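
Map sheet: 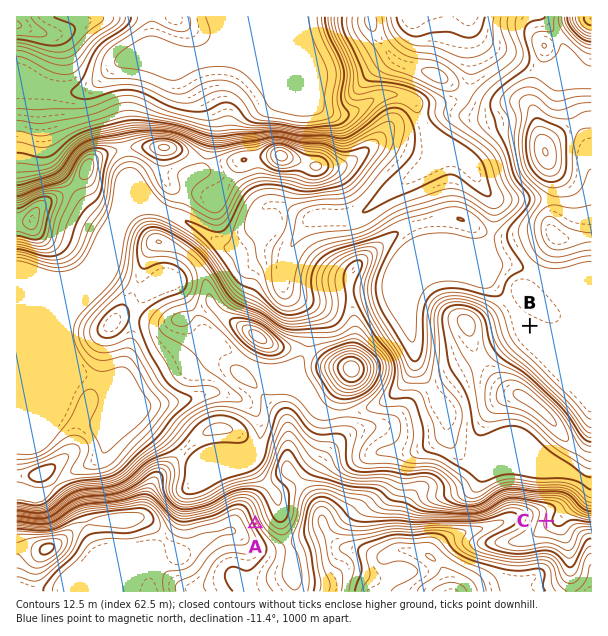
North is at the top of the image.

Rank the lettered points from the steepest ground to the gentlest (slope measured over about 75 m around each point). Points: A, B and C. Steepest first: A C B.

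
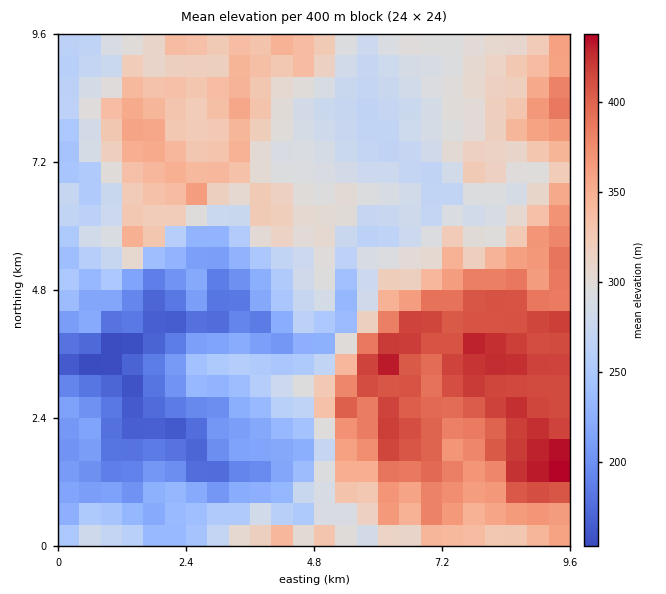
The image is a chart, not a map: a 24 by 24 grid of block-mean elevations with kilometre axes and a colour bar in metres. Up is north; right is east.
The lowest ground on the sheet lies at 145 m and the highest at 450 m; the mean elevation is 300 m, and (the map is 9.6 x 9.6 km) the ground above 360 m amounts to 19.8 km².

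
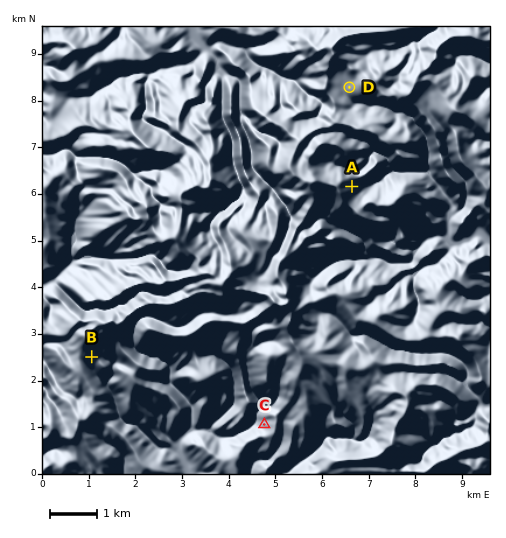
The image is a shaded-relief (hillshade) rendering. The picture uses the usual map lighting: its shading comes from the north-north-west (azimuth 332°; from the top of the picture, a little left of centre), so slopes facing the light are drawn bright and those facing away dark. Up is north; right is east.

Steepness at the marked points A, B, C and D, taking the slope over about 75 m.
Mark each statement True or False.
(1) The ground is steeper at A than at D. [True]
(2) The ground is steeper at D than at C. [False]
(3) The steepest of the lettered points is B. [False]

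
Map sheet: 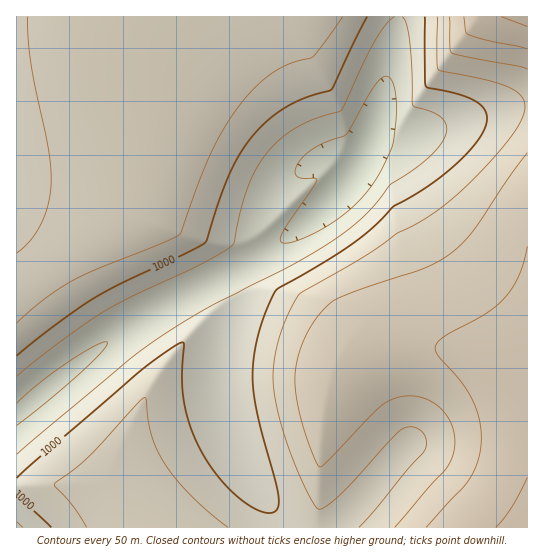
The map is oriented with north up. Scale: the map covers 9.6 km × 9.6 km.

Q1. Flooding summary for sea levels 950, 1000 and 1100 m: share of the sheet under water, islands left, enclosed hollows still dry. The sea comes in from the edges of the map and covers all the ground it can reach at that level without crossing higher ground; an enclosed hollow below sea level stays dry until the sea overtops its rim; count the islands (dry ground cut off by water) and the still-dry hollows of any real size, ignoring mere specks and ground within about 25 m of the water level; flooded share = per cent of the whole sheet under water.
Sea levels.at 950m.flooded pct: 15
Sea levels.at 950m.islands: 0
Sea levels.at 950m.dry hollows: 0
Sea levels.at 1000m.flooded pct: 29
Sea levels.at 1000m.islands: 0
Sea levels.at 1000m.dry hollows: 0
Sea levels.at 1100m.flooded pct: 81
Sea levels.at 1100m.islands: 0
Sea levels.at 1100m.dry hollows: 0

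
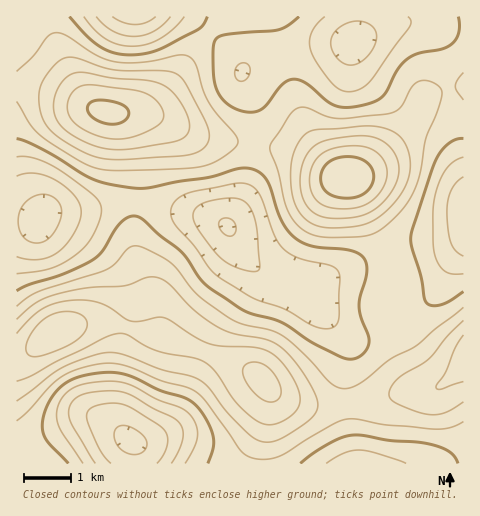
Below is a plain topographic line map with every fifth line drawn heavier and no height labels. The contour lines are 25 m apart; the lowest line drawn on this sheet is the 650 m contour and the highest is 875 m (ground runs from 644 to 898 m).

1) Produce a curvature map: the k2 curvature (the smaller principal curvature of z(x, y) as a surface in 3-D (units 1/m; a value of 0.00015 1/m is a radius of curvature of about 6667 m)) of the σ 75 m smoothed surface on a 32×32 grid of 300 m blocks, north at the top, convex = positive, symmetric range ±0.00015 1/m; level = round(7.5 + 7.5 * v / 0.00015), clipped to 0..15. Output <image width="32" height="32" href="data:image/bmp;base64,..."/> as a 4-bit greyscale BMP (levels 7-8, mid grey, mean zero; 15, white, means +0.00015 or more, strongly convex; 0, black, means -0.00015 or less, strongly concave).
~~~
<image width="32" height="32" href="data:image/bmp;base64,Qk12AgAAAAAAAHYAAAAoAAAAIAAAACAAAAABAAQAAAAAAAACAAATCwAAEwsAABAAAAAAAAAAAAAAABEREQAiIiIAMzMzAERERABVVVUAZmZmAHd3dwCIiIgAmZmZAKqqqgC7u7sAzMzMAN3d3QDu7u4A////AFVnZCEAE1ZUVmVVZDQhESQ0VmIAAAAiEkd2ZmQ2ZUMiIiMgAAAAABRoiHZkR5dmQzEAAAADIANomrp1RFiGepZjAAAAJFMEiZrLdDNYdou4ZSACMTaGImmaumMjR4eKhmZCNDJHl0NYq7lCMzaYdlV3ZlMjaJhlVq3HM1M0VlRGiJqEJHiIdkWKhTMxIiNEV3rdlTRoiHZTRVUxADVCIjVr7JZVZ4dnZDRDEAOJdBACJql2ZViYZnZUIQE2qodAABNmVlRomFRmMQAkRXeJcwAiREQ0aIhkQxASMyJGmpQSIiIiNXeIhTECRDIAA2h1IREjNFiHeIUQA0MiEAAUVTEhJFVodURBABMyRmQQAVdTMRMzRUMgAAAkRYmHYgA2U0MQAAEiEAAQAkeam8pBIzJCABEAEREUUQAmq83+llQiMQNUMRI0eHMAAo3/7JiEEiEmdlRFaJl0IhBK/sqXUxIRSIiJdniIZEQyJJqZdCIiA2mqu4Z5h1RERTE3h0ElQRR6u7uXiZZDQ0djA1QQR1EkasyqmJqFIiNndRAQA3hBRFi6iJmYZCAlZmUxIjeZQ2VGd1Z3ZVUgJWVmQSRpqVRmVUQzVEZ1ISNVVkEUiZhVVmVDIjJGYxMzREMhAlZ2VVZmVCIRNDI1ZDMyEQASRERmZ2QiECNFVmZEQ0MhEBJF"/>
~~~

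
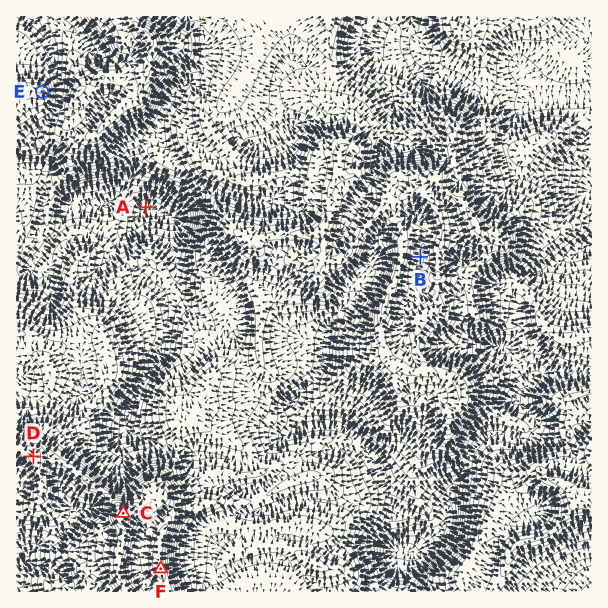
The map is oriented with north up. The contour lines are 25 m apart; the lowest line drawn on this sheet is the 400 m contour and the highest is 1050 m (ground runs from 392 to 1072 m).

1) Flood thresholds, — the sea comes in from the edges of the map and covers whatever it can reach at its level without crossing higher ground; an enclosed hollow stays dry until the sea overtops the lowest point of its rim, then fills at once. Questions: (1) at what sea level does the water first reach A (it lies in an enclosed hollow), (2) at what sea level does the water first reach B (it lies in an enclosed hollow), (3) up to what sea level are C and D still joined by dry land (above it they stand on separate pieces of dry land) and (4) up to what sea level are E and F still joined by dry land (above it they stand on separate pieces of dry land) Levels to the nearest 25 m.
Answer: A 525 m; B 900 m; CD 925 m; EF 725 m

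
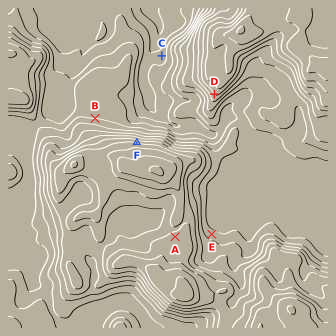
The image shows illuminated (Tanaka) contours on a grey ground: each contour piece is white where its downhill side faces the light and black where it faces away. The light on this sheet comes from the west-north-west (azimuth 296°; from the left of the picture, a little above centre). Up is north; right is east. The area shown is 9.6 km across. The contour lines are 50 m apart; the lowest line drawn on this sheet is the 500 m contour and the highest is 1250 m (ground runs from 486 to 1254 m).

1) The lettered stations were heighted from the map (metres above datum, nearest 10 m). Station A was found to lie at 1010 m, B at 750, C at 580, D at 950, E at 820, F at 1000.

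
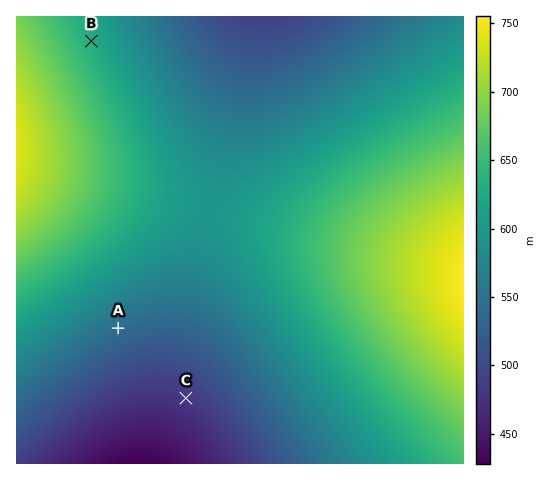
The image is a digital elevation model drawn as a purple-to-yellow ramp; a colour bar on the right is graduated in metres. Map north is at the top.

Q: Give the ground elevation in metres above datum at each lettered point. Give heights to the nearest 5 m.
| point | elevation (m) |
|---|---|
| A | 545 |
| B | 630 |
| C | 485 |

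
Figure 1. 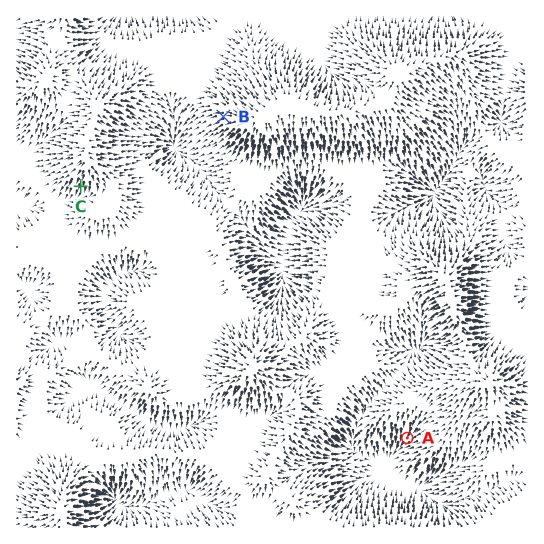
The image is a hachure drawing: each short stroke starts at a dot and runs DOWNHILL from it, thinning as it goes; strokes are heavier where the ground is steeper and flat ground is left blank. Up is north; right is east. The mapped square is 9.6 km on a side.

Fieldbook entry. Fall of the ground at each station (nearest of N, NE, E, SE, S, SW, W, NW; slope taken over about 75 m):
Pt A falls SW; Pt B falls W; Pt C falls S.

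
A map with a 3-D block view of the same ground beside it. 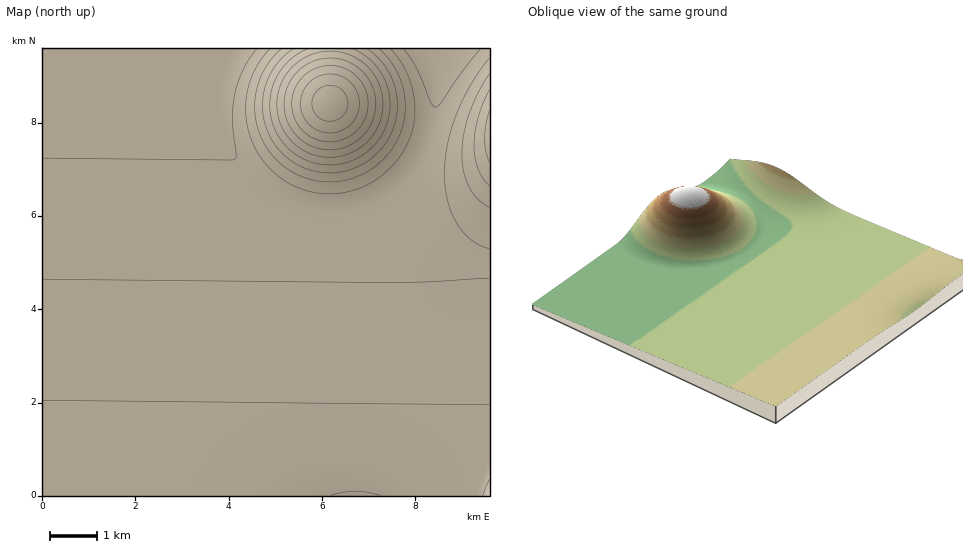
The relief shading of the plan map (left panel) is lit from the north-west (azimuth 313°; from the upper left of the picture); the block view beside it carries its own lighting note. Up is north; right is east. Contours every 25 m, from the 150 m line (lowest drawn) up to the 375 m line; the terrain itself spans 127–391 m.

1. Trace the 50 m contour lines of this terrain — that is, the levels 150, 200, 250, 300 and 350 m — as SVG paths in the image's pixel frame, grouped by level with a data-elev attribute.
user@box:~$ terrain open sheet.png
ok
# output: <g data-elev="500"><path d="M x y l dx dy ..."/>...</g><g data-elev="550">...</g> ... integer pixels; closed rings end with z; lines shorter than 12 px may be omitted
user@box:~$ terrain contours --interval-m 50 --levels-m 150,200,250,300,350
<g data-elev="150"><path d="M257 49l-14 22-8 24-3 22 4 37-1 5-192-1"/><path d="M481 49l-19 23-22 32-4 3-5-4-14-33-14-21"/></g><g data-elev="200"><path d="M331 495l11-3 13-1 25 4"/><path d="M489 405l-446-5"/><path d="M489 74l-11 19-9 21-5 20-2 20 2 17 5 15 9 13 11 8"/><path d="M282 49l-16 17-9 21-2 23 4 23 11 19 16 16 21 11 23 3 22-3 21-11 16-16 12-19 4-23-2-23-9-21-15-17"/></g><g data-elev="250"><path d="M489 110l-3 14-1 14 1 13 3 11"/><path d="M308 49l-17 10-14 16-6 20 0 21 7 20 13 15 19 11 20 3 21-4 17-10 14-16 7-19 0-21-6-20-14-16-17-10"/></g><g data-elev="300"><path d="M321 149l18 0 16-7 12-12 8-16 0-19-6-16-13-13-16-7-19 0-16 6-13 13-7 16 0 19 6 16 13 13z"/></g><g data-elev="350"><path d="M325 133l12-1 10-5 8-8 4-11 0-12-5-10-8-7-11-5-11 1-11 4-8 9-4 11 0 11 5 11 8 8z"/></g>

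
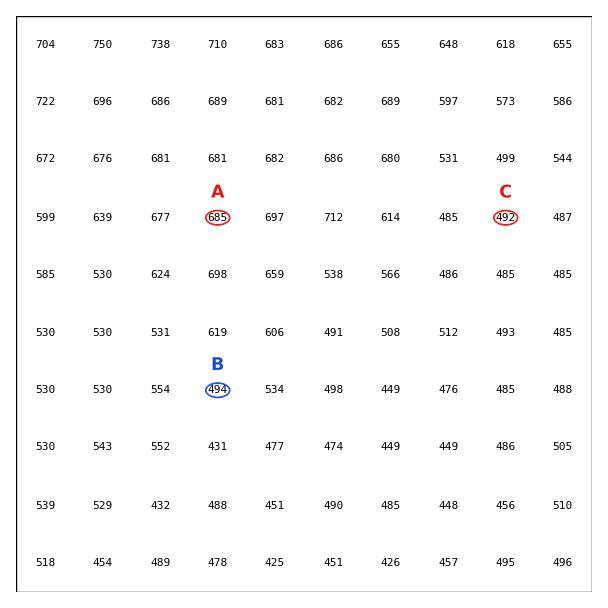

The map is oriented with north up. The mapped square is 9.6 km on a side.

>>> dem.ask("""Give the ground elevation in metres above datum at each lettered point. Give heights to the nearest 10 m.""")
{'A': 690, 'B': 490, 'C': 490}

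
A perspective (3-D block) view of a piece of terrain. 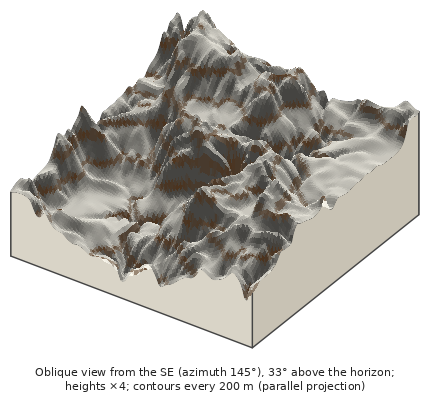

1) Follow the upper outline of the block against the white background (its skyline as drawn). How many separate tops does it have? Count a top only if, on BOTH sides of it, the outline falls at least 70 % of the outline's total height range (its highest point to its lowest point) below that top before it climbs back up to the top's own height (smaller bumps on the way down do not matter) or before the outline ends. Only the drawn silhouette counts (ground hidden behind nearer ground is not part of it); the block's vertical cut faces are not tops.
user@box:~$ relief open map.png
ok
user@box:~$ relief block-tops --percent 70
0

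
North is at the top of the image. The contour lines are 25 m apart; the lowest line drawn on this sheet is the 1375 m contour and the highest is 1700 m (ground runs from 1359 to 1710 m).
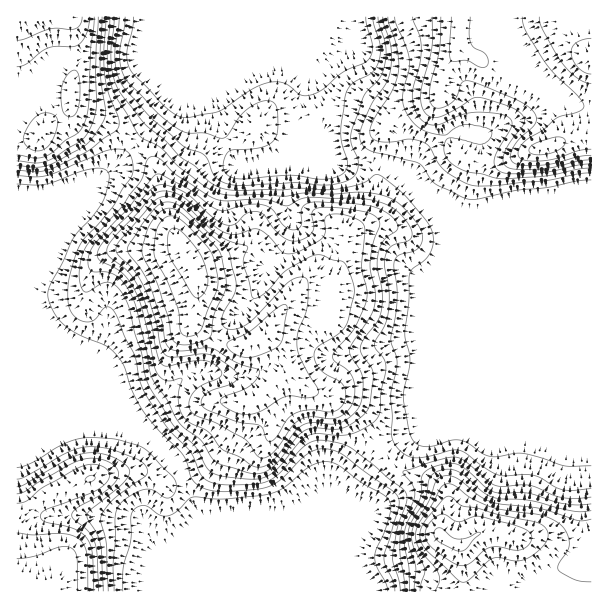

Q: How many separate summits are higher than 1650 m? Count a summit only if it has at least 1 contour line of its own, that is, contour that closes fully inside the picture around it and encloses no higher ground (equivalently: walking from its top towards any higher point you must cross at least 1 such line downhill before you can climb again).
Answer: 3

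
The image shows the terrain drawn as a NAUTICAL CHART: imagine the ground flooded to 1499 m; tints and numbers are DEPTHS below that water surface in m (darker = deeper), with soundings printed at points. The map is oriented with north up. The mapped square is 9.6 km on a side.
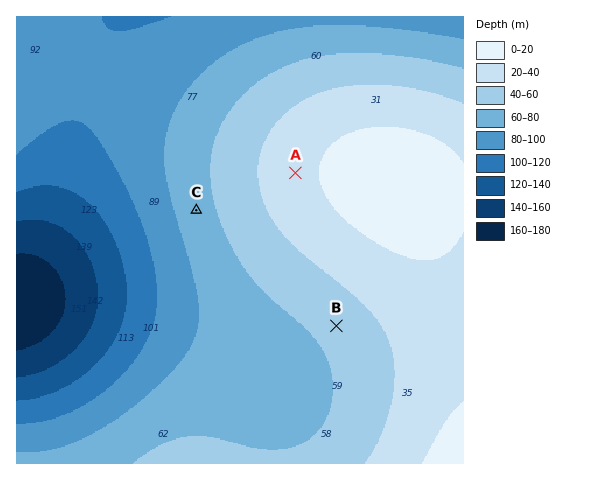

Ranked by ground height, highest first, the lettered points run A B C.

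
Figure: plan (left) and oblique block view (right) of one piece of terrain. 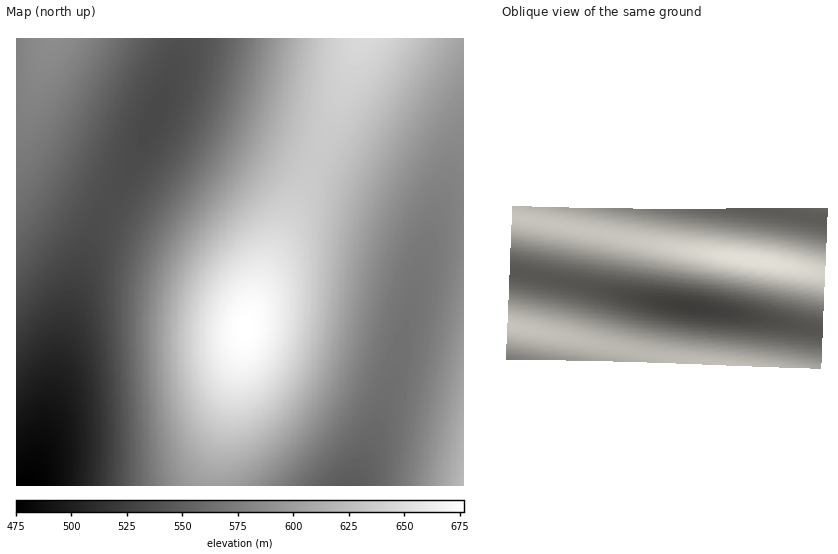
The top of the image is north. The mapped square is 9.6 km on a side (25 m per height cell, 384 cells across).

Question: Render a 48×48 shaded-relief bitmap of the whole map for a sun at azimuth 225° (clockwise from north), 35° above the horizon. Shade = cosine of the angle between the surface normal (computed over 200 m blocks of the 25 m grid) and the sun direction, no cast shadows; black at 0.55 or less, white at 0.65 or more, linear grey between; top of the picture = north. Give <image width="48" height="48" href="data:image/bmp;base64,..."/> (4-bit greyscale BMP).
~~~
<image width="48" height="48" href="data:image/bmp;base64,Qk32BAAAAAAAAHYAAAAoAAAAMAAAADAAAAABAAQAAAAAAIAEAAATCwAAEwsAABAAAAAAAAAAAAAAABEREQAiIiIAMzMzAERERABVVVUAZmZmAHd3dwCIiIgAmZmZAKqqqgC7u7sAzMzMAN3d3QDu7u4A////AERVZmd3eIiHd3ZmVVRERERERVVWZmZmZkRVZmd3iIiIh3dmVVREQzNERFVWZmZmZkRVVmd3iIiIiHd2ZVREQzM0REVVZmZmZkRFVmd3iIiIiId2ZlVEMzMzRERVVmZmZkRFVmd4iImZiIh3ZlVEMzMzNERVVmZmZkRFVmd4iJmZmYh3ZlVEMzMzM0RFVWZmZkRFVmd4iZmZmZiHdlVEMzIjMzRFVWZmZkRFVmd4iZmZmZiHdlVEMyIiIzNEVVZmZkRFVmd4iZmZmZmHdlVDMiIiIjNEVVZmZkRFVmd4iZmqqZmHdlVDMiIiIjM0RVZmZjRFVmd4iZqqqZmHdlRDIiERIiM0RVVmZjREVmd4iZqqqZmHdlQzIhEREiIzRFVmZjREVmd4iZqqqZiHZlQyIRERESIzRFVmZjREVWd4iZmqmZiHZVQyIRERERIjRFVWZjREVWd4iZmZmZh3ZUMyERAAERIjNEVWZjNEVWZ4iZmZmYh2ZUMiEQAAARIjNEVWZjNEVWZ3iJmZmIh2VUMiEQAAAREjNEVWZjNEVWZ3iImZiId2VDMhEAAAABEiNEVVZjNERVZneIiIiHdmVDMhEAAAABEiM0RVZjNERVZnd4iIh3ZlVDIhEAAAABEiM0RVZjNERVZmd3iId3ZlRDIhEAAAABEiM0RVZjM0RFVmZ3d3d2ZVQzIhEAAAABEiM0RVVjM0RFVWZnd3dmVUQzIhEAAAABEiM0RVVTM0REVVZmZmZmVUQzIhEQAAAREiIzRFVTMzRERVVmZmZlVUQzIhERAAEREiIzRFVTMzNERVVVZmZVVEQzIiEREREREiIzRFVTMzNEREVVVVVVVEQzMiIREREREiIzRFVTMzM0RERVVVVVVEQzMiIhERERIiIzREVTMzMzNERFVVVVRERDMyIiIhERIiIzREVTMzMzM0RERVVVREREMzMiIiIiIiIzNEVTMzMzMzRERERVREREQzMzIiIiIiIzNEVTMzMzMzNERERFVEREREMzMiIiIiIzNERTMzMzMzM0RERFVVVEREQzMzIiIiIzNERDMzMzMzMzRERFVVVVVEREMzMiIiIzM0REMzMzMzMzRERFVVVVVUREQzMyIiIzM0REQzMzMzMzNERFVVVVVVVERDMzIiIzM0REQzMzIzMzNERFVVVVVVVUREMzMiIzMzREQzMzIjMzNERFVVVmZVVVREMzMyIzMzREQzMzIiMzM0RFVVZmZmVVVEQzMzIzMzRERDMzIiMzM0RFVVZmZmZVVERDMzMzMzNERDMzIiIzM0RFVWZmZmZlVURDMzMzMzM0RDMzMiIzM0RFVWZmZmZlVVRDMzMzMzM0REMzMiIzM0RFVWZmZmZmVVREMzMzMzM1REMzMiIzM0RFVWZmZmZmVVREMzMzMzM1VEMzMyIzMzRFVWZmZmZmZVVEQzMzMzM1VEQzMyIzMzREVVZmZmZmZVVEQzMzMzM1VEQzMzIjMzREVVZmZmZmZlVUQzMzMzM1VURDMzIjMzNEVVZmZmZmZlVURDMzMzMw=="/>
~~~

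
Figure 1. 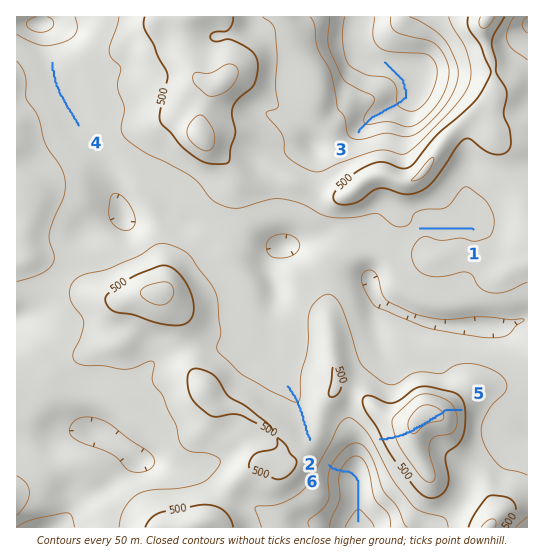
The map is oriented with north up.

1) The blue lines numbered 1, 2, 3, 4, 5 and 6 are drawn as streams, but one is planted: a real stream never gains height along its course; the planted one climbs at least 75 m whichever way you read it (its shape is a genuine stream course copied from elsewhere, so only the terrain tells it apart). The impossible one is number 5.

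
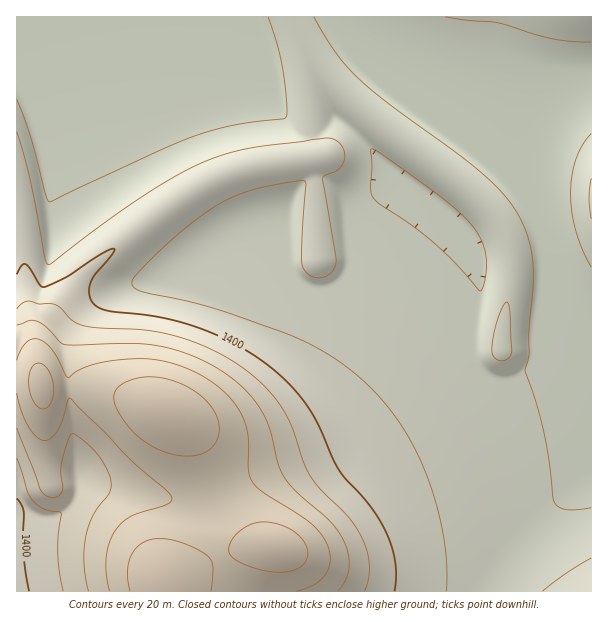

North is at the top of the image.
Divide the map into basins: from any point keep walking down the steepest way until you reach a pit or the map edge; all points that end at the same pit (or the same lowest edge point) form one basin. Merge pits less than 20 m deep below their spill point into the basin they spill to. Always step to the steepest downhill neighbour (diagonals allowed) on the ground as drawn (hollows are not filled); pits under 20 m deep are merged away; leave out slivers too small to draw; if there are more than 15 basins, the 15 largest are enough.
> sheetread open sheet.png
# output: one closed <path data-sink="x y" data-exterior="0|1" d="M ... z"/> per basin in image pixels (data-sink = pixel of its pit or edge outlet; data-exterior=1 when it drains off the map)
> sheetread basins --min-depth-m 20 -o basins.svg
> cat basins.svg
<path data-sink="591 77" data-exterior="1" d="M591 16l-300 0 10 29 9 60 4 53-69 11-23 7-30 16-31 20-63 50-19 19-36 46-6 14 0 22 5 25 47 0 16 3 44 13 33 17 14 14 9 14 42 82 10 10 9 4-20 2-22 7-53 29-5 5 2 4 424-1z"/><path data-sink="17 17" data-exterior="1" d="M290 16l-274 1 1 361 23 2-3-17 0-22 6-14 36-46 19-19 63-50 42-26 27-12 28-8 56-8-4-53-9-60z"/><path data-sink="17 591" data-exterior="1" d="M30 378l-14 0 1 214 150 0-1-4 14-11 44-23 22-7 20-2-9-4-10-10-42-82-9-14-14-14-26-13-39-14-28-6-41 2-6-2-3-8z"/>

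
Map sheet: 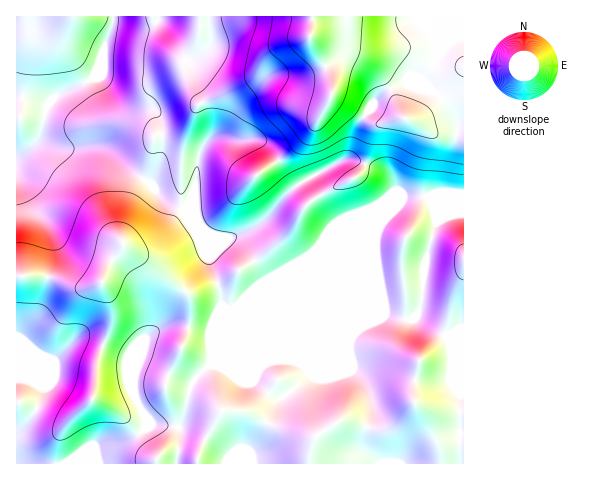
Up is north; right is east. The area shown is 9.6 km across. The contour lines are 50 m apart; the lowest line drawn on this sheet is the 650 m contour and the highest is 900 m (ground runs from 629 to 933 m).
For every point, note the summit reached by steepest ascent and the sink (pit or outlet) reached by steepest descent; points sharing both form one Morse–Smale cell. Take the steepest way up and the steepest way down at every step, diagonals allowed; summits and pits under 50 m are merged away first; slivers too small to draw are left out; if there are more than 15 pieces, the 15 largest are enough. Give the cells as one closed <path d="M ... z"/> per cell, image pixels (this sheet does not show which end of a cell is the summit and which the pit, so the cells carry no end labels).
<path d="M463 16l-447 1 0 140 23-14 17 5 41-1 14 7 20 17 17 11 18 21 17 7 14 19 6 12 18 54 0 12-11 27 1 28-20 23-6 28-6 14-27-3-26 17-30 7-21 9-8 7 397-1z"/><path d="M41 143l-6 1-19 14 0 220 15 3 12 8-7 22-7 10-13 12 1 31 49 0 9-7 21-9 30-7 26-17 27 4 6-15 6-28 19-20 0-31 11-27-1-17-11-35-12-26-15-19-16-7-18-21-17-11-20-17-10-6-45 0z"/><path d="M22 379l-6 0 1 53 12-11 7-10 7-20-5-6z"/>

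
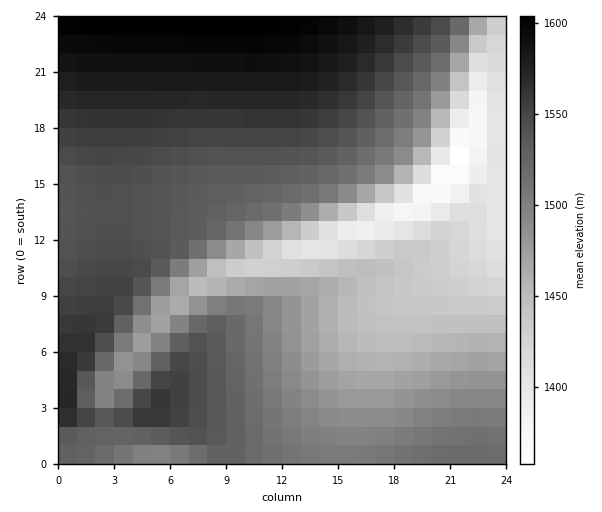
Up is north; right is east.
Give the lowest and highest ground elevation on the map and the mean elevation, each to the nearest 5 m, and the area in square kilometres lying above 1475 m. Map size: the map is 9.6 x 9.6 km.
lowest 1350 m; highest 1605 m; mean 1510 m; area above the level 66.3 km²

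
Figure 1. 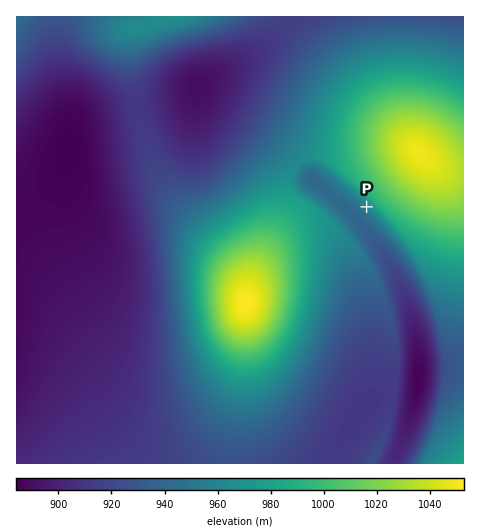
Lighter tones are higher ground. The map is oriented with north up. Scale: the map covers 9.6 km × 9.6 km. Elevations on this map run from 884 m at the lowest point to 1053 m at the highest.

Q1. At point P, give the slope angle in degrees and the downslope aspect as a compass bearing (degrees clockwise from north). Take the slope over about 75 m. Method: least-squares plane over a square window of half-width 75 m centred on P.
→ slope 7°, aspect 224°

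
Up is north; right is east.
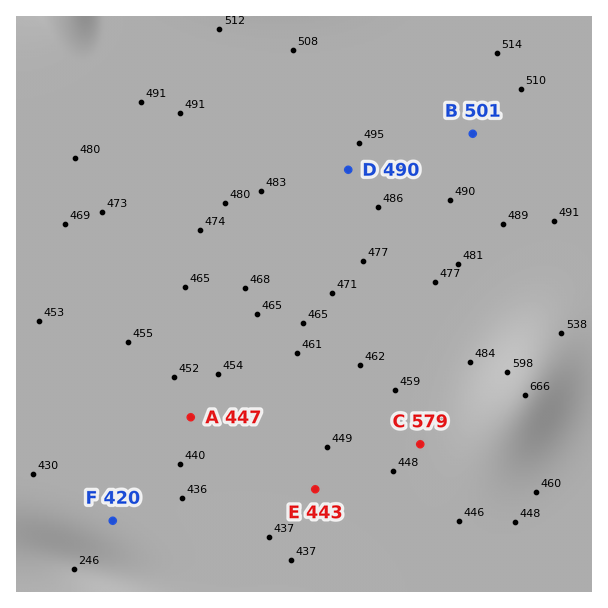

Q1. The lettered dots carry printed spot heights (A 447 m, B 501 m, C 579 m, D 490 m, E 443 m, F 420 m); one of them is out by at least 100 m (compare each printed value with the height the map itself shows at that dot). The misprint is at C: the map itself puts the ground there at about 454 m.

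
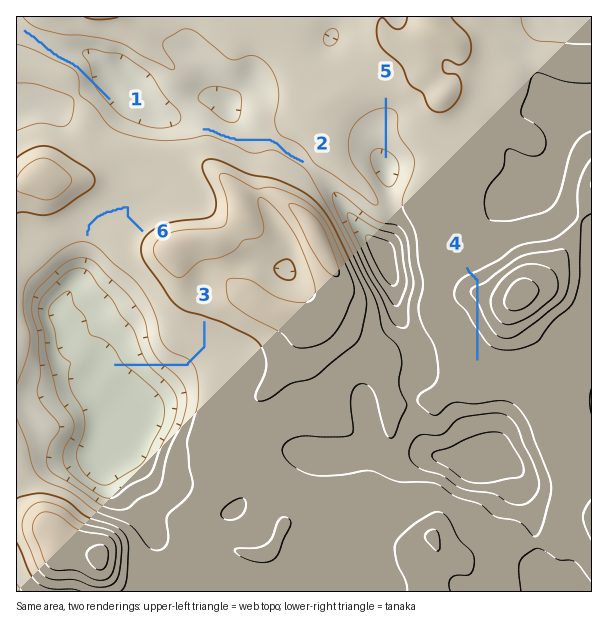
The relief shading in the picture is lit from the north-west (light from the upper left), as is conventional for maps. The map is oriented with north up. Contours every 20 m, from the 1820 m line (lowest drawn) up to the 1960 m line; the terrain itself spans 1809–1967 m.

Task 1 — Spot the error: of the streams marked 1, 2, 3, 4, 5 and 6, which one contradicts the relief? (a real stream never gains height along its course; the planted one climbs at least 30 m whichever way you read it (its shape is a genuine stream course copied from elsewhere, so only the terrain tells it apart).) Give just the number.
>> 4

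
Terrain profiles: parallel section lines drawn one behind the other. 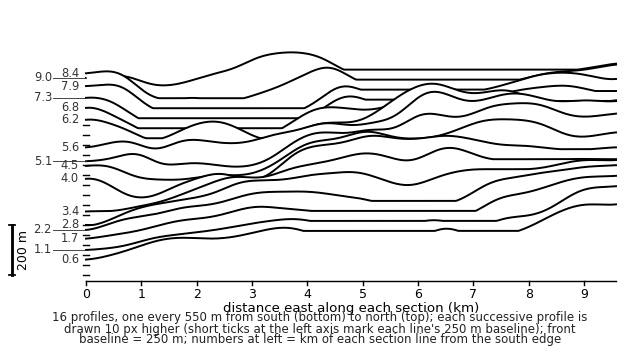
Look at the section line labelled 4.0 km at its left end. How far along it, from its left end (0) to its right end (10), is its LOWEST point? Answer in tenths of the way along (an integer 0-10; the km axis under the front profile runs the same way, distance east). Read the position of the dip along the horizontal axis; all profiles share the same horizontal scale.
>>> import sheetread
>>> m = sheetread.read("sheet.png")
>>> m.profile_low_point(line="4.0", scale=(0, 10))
1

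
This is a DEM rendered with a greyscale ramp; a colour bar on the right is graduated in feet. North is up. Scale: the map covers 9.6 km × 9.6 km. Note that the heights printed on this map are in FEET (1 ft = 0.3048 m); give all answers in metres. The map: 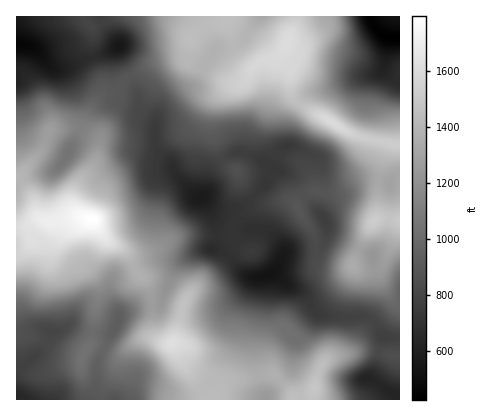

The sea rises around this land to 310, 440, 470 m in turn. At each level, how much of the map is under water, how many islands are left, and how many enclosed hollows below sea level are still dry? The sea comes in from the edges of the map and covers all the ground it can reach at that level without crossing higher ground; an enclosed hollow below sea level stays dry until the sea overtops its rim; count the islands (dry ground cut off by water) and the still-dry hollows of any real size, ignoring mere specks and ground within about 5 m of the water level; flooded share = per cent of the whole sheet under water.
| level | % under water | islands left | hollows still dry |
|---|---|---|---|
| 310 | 47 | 1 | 0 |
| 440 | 87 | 1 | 0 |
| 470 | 94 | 3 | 0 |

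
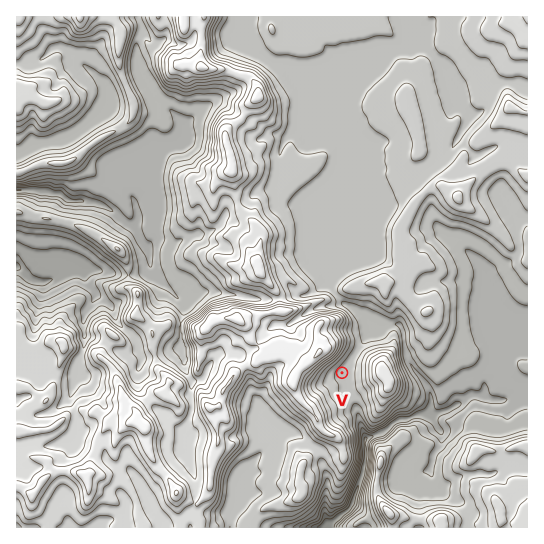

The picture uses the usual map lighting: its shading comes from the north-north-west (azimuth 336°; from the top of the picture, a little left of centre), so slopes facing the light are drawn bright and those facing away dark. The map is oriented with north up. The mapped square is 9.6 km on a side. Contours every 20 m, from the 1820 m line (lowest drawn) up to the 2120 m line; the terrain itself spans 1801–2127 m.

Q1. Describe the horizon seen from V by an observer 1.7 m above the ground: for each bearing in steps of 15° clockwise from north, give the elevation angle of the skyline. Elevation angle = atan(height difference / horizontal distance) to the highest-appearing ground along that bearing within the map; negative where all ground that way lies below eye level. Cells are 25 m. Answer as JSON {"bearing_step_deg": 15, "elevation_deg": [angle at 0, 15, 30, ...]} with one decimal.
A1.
{"bearing_step_deg": 15, "elevation_deg": [8.5, 3.2, 1.8, 1.1, 5.2, 8.8, 9.7, 7.7, 6.1, 3.4, 0.9, 1.2, 4.1, 5.6, 7.6, 8.4, 8.6, 9.9, 11.3, 14.7, 17.0, 18.2, 18.0, 14.7]}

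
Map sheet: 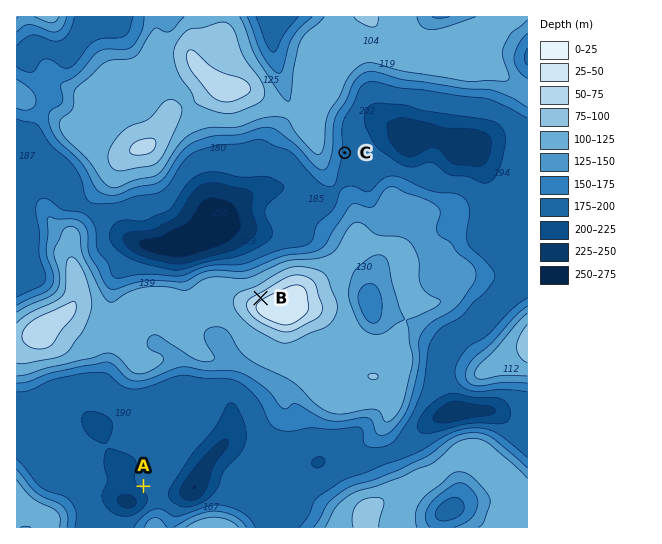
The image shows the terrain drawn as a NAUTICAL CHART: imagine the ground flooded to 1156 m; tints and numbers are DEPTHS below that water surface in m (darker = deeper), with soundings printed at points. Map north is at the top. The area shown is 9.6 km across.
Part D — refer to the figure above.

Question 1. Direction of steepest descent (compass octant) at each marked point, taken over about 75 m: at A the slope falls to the SW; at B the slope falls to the NW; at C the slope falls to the E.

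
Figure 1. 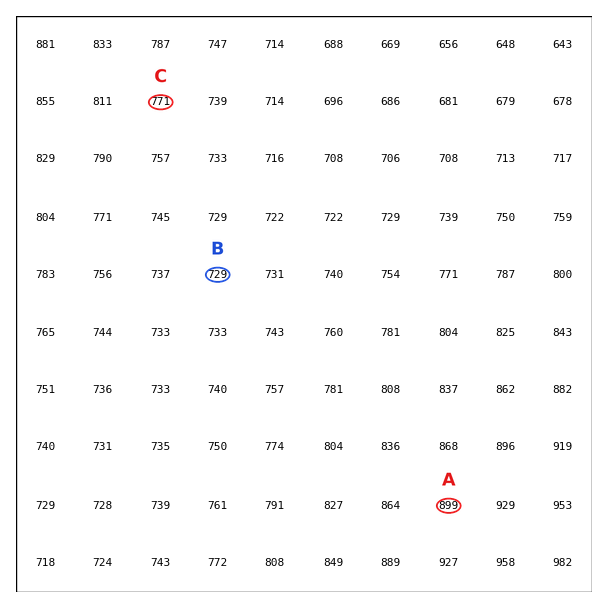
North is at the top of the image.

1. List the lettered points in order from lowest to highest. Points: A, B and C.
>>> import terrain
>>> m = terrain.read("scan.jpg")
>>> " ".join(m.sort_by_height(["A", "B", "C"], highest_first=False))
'B C A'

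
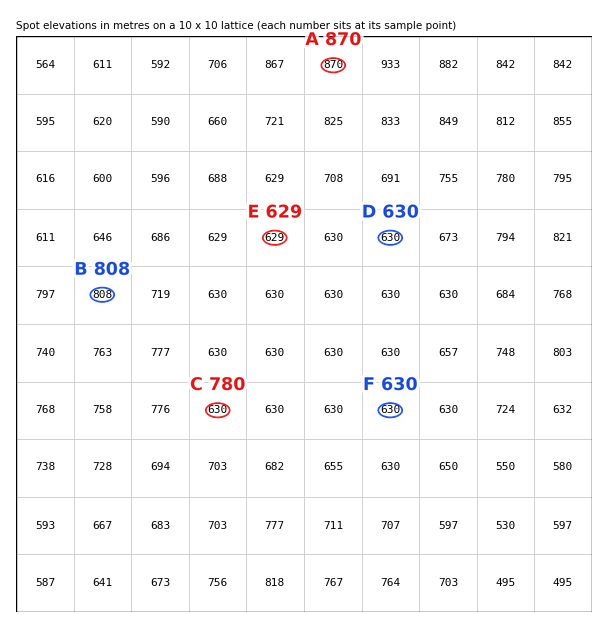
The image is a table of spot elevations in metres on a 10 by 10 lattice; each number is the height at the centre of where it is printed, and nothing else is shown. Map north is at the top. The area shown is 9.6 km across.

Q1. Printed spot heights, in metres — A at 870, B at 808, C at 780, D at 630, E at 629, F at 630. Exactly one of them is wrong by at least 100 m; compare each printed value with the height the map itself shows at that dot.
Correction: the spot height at C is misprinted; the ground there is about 630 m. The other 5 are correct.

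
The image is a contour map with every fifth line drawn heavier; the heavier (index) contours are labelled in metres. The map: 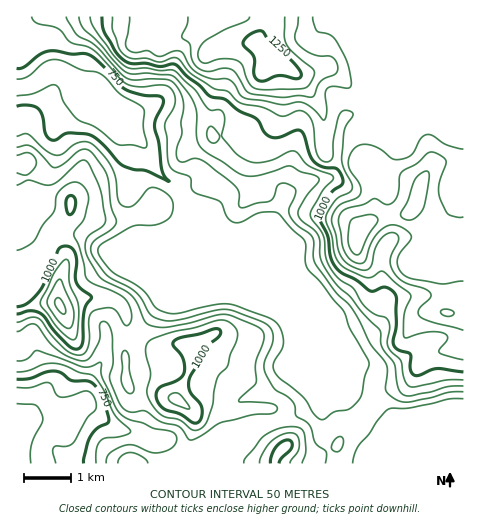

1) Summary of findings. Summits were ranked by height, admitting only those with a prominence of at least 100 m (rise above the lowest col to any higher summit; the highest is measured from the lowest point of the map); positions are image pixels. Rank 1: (277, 62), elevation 1293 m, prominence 650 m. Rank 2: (357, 238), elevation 1230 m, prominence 166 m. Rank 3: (60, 305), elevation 1160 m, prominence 334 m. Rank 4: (176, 399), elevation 1064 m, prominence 126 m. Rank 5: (284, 448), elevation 1020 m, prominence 138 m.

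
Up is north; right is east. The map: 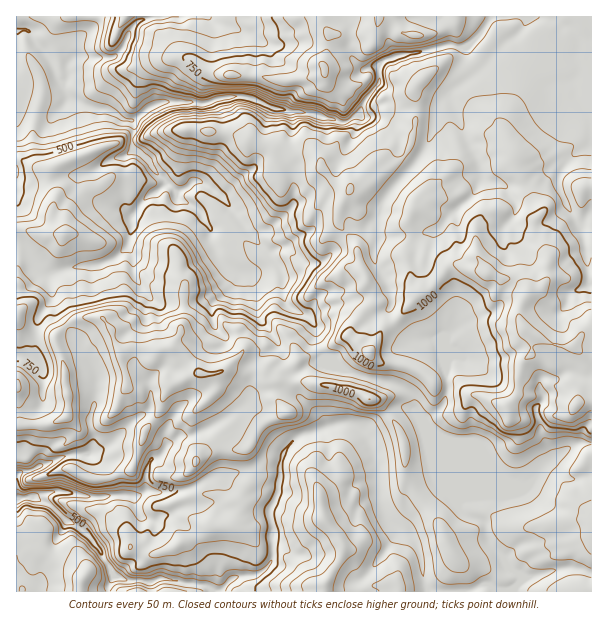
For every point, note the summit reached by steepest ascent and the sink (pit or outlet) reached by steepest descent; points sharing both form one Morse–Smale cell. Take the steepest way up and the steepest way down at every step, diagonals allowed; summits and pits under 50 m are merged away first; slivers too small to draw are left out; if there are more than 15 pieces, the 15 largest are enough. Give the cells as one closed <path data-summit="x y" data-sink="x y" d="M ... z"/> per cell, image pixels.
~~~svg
<path data-summit="525 329" data-sink="17 32" d="M591 16l-99 0-11 17-16 15-18-4-25 8-24 3-15 6-4 4 0 18-13 16-5 12 7-1 12-6 6 0 7 6 42-1 1 8-4 18-12 23-38 43-4 17-12 11-15-1-4 2-10 10-6 14-7 6-6 4-13 0-20-17-17 5 14 21 0 15 4 15 5 5 12 6 8 0 39-14 10 2 12 14 17-8 1 9 7 12 11 9 10 1-8 4-8 11-6 31 6-5 2-12 6-1 16 9 8 8 21-4 15 14 18 4 18 10 11-13 6-32 9-9 1-20 19 10 21 2 12-14 6-2 1-117-4 1-9 10-13-18-8-21 1-11 11-16 8-7 14-7z"/><path data-summit="525 329" data-sink="17 32" d="M84 16l-68 1 0 162 4 3 10 2 14-4 37-5 14-6-1 8 9 21 10 8 9 2 10 7-4 33 5 7 1 21 12 18 10 8 50-4 22-17 4-12-8-5-6-7-7-15 0-12-12-20-7-5-12-5-4-3 0-5 12-5 6-6 6 0 18 12 10 10 23 31 16-4 9-7 18-19-2-25-10-10-29-1 3-6 3-19 12-35-23-11-24 0-17 6-43-1-15 6-18 13-8-1-16-11-9 0-18-6-13-8-5-12 4-5 1-15 5-4 0-12 13-17z"/><path data-summit="525 329" data-sink="17 500" d="M90 454l-25 2-33 14-14 4-2 2 0 22 23 1 9 5 17 16 15 8 18 20 12 24 6 5 27 5 24-4 16 5 20 1 6 4 3 4 6 0 12-12 12-4 16-2 12-10 2-6 0-33-2-16 8-17 2-24-2-2-17-2-18 8-30 4-27 14-27 3-14-2 0-12 3-11-2-5-18-7-9 0-14 4z"/><path data-summit="323 585" data-sink="17 500" d="M350 422l-15 2-33 10-12 9-7 10-3 11-2 28-8 17 2 16 0 33-2 6-12 10-22 3-6 3-11 12 144 0 11-6 13-3 9 0 3 9 28-1-7-40-6-12-15-9-13-12-4-9-3-9-1-33-6-21-10-15z"/><path data-summit="525 329" data-sink="17 500" d="M591 330l-6 2-12 14-21-2-18-8-2 3 0 15-8 6-2 8-5 27-11 13-18-10-18-4-15-14-21 4-12-11-12-6-6 1-6 18 12 9 4 13 14 26 30 70 3-5 7-3 38-2 16-6 8-5 16-20 24-17 8-2 14-1z"/><path data-summit="350 189" data-sink="17 32" d="M386 104l-6 0-15 6-20 12-39-10-18 0-6-3-11-1-12 35-3 19-3 6 32 2 5 6 4 7 0 21-27 26-15 4 9 13 6 5 18-5 17 15 16 2 13-10 6-14 10-10 4-2 15 1 12-11 2-14 5-7 30-33 11-15 10-32-1-8-42 1z"/><path data-summit="200 372" data-sink="17 32" d="M128 244l-12 14-9 4-56 10-2 3 0 10 7 27 10 14 5-4 10-4 23 1 8 11 2 9 8 15 12-6 18 4 19-3 24 23 11 2 7-1 4 14-5 8-19 19 0 11 4 7 4 0 20-11 27-20 5-23 0-15 11-11 6-2 7-6 0-3-19-27-2-21-4-14-6-5-13-4-5 11-9 8-18 11-24 0-21 2-10-8-12-18-1-21z"/><path data-summit="416 35" data-sink="17 32" d="M207 16l-61 0-13 10-11 22-8 8-42 2-6 10 0 10-4 5 5 12 13 8 18 6 9 0 16 11 8 1 18-13 15-6 43 1 17-6 24 0 2-7 0-18 4-15 0-19-3-4-15-6-20-4z"/><path data-summit="324 68" data-sink="17 32" d="M344 16l-136 1 8 7 20 4 15 6 3 4 0 19-4 15-1 26 26 11 7 0 6 3 18 0 39 10 15-8 6-15 12-13 1-20-17 2-10-9-4-8 1-24z"/><path data-summit="591 525" data-sink="17 500" d="M591 444l-13 0-8 2-24 17-16 20-8 5-16 6-38 2-10 5 0 6 6 7 20 8 3 15 5 9 12 12 2 8 13 8 3 4 39-10 17 0 10 4 4 0z"/><path data-summit="200 372" data-sink="17 500" d="M101 318l-20 0-14 8 25 40 5 14-3 27-4 10 4 23-3 10-3 3 10-2 10-6 26-25 7-5 8 1 13 12 2 4 3 13 12-9 12 0 6-3-4-8 0-11 23-24 1-4-3-12-8 0-11-2-24-23-19 3-18-4-12 6-8-15-2-9z"/><path data-summit="369 399" data-sink="17 32" d="M200 181l-6 0-6 6-11 5-1 5 23 13 12 20 0 12 11 19 8 7 16 6 6 5 4 14 2 21 25 37 1 14 8 9-3 3 0 4 20 1 35 6 18 6 9 6 19-4 7-7 1-4-51-13-23-13-8-20 0-12-4-7-21-12-5-5-4-15 1-10-13-24-12-11-30-40-10-10z"/><path data-summit="65 234" data-sink="17 32" d="M93 170l-12 5-37 5-14 4-14-4 0 66 8 4 17 21 7 3 27-8 23-1 18-7 11-12 5-15 0-16-10-7-9-2-10-8-6-12z"/><path data-summit="369 399" data-sink="17 500" d="M309 382l-19 0-1 7 33 30 4 8 24-5 12 8 5 7 7 16 4 14 1 33 10 20 7-4 15-17 27-17 16 15-26-63-13-23-3-13-5-7-9-5-8 10-19 4-21-10z"/><path data-summit="447 543" data-sink="17 500" d="M440 482l-29 17-21 22 9 9 15 9 6 12 7 40 43 1 12-8 7 0 9 8 14 0 10-11 0-5-12-6-6-12-12-12-5-9-3-15-20-8-4-4-3-9z"/>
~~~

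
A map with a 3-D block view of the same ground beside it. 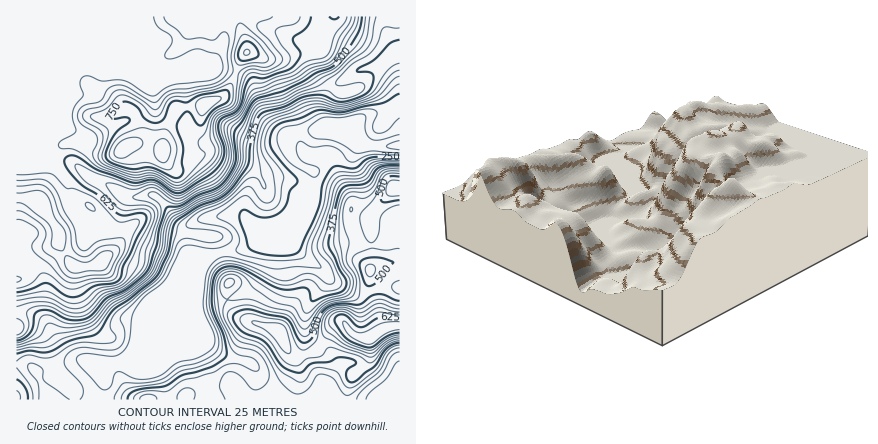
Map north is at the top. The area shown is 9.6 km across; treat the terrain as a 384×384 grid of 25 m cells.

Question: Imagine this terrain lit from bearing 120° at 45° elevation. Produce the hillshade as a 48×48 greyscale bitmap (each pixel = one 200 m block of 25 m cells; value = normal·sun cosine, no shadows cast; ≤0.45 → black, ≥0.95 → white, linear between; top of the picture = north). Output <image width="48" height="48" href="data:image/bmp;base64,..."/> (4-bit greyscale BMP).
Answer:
<image width="48" height="48" href="data:image/bmp;base64,Qk32BAAAAAAAAHYAAAAoAAAAMAAAADAAAAABAAQAAAAAAIAEAAATCwAAEwsAABAAAAAAAAAAAAAAABEREQAiIiIAMzMzAERERABVVVUAZmZmAHd3dwCIiIgAmZmZAKqqqgC7u7sAzMzMAN3d3QDu7u4A////AJqpiIiIhlQyRmZoiId4iHeIiIiIibqYiJmYiIiIhlVDNFVXd3d4iHd3iZiHeLupiJmIiIiIh2ZmRDNFZmZ4iHZniamHZ6zLmJiIiIiIh3d3d1M0RVVniHVniaqYdorMqZmIiZmIiIiIiHZVRERnh2VXiqqZh3i9yqqZqqmYiZmIiIh3ZURXiGVXiImpmIi93Luqq7qZmaqYiIiIh0NHiHVomGeZiInO7cy6q7qpmZqYiIiIiFM2iHZ5qFV3Znit3cy6mau7qZqYiIiIh1I1eId5qEJGZ3Zpu6u6mJq8y5mYiIiIh0I1Z3ZoqEAUaHVFZ5qqh4q93bqYiIiIdTJFVmZWiUABV2Q1Vaqph4q97ty5iIiIdCNVVmZmiXEAFFM1Zaqph4m83d3cmIiIcxR3Z3d3eIUQAkVFd6qph4mrzN7uyoiIcwSJiId2Z4hjITZ3iKqph4qru83u7aiIdAF5mId2VXh2QiWJmYmZdnmqq8ze7smIdQA3iHd2VWd2VDWamXiIdniIm8y87uuIhiEkZnd2Zmd1NEWJmIh3dndmes273uyYiGRFZmZmZmZkNFVniHd3eIhkV6zLze24iIiIh3d2VVVVRWZ3d3dmeal1VnrMzd25iJmqmIeIdTREVmeId3dlaKqHd3i8zdyoiImaqYiIhjMzVneJiId2aJmHeHeb3e25d3eJmYiIh0IiRneJmId3iZmHiIZpve7bqIiIiImYiGMRNneJmId4mZh4iIZWm8zd26qZiImqiHQQFXd5qYd5qod4iYdmeZrO7czKh3mqmHUgBHZnmnd4mYd3iZiZmHi93d3sl3mqmYYxA1VEeWZnmYh3iZibp1e93N7uuHmqmYYyI0MhRmVniIiIiIibuGe93d7+yYmZmYdDMzIAJHZmeJmIiHibqImrzN3v25mZiIdlVTEAAoh3eZh2ZomamJqpq93u26mZiIh3dkIAAIiIiJh1NHmZh5qpib3d3KmYd3d4iGQyIYiId4h2MkeYh4qpiKzd3LqYd3d3iId3doiId3d3QjV4h4mZmavM3cuod4d3eIeJmYiIh3d3ZVVXd3mYiszM3dy5iJh3iHZ4moiIiHZnd3dndmiYi93d3dzLqqqYiHZnmYiIiGVWZ4iIhleYe93e7tzLu7upqqh3iIiIiHVFRGeIhTWHaMze/tu8zLqZrMuZiIiIiHZmVEZ3dSNVRYrO7su83LqIm8zLqYiIiId3ZVZ4dkNEMjWc3Mu8zLqYeKzMuoiIiId3dmZ4h2ZmVDJr27u7zMu5h3m8u4iIiId3h3d4iId3d2RJy6u7zMzMuXeau4iIiIh3iIiIiIiIiHZHupu7vMzN3KiJqoiIiIiIiIiIh4iIiIZFmqqqqqq93bqZmYiIiIiIiIiIh3eJiIdDaamZmYms3cu6mYiIiIiIiIiIh3eImIhTWJmZiIibzMu6mYiIiIiIiIiIiHd4iIhlaImZmIiKvMu6mYiIiIiIiIiId3d4iIh2eJmZmZiJvMy6mIiIiIiIiIiId3iIiIiHiJmZmpiIrMy5iA=="/>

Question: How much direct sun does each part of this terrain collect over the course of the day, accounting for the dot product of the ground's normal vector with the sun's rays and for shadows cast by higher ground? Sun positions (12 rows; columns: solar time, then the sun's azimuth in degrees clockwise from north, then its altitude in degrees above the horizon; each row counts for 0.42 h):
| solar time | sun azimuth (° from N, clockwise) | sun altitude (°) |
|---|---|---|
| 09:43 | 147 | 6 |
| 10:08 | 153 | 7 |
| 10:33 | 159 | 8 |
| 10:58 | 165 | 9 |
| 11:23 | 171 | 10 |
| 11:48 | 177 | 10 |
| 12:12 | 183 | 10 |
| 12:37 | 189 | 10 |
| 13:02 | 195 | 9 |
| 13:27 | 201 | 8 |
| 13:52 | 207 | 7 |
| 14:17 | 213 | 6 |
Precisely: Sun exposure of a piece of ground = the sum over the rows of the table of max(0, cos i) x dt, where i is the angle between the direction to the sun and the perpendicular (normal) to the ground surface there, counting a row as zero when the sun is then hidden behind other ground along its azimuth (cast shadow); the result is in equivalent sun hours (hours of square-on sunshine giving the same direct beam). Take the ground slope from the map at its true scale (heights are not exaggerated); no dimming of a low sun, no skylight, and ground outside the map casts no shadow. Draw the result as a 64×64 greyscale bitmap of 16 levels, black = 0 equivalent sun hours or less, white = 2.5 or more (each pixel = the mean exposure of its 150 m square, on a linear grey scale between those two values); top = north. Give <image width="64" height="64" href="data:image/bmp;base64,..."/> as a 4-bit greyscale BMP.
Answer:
<image width="64" height="64" href="data:image/bmp;base64,Qk12CAAAAAAAAHYAAAAoAAAAQAAAAEAAAAABAAQAAAAAAAAIAAATCwAAEwsAABAAAAAAAAAAAAAAABEREQAiIiIAMzMzAERERABVVVUAZmZmAHd3dwCIiIgAmZmZAKqqqgC7u7sAzMzMAN3d3QDu7u4A////AEREVVVVVVVERDMiIzRERVVVVVVURVVVZURERFZmVUREMzRWVVVERDMiEAAAASM0RVVVVEMzRVZnZURFeJh2VEQiJFZVREQzMzIQAAAAESI0RFVDMzNFZmd1REZ5qph1RBIkVUREMyNEMhAAAAAAARIjQzMzM0V3d3ZVZ2aJqoZUIjREREMiNEQyEQAAAAAAABEiIiM0V4mId4iHU0aal2U0RWVUQyNERDMzIQEQAAAAARESNFZ4mYiJmYZDJHmXZWZ4h2VERERVVEM0QyIQAAAAEjRVZ4iHdomodmZniZd2qqqZh2Z3eJiGREREQzIQAAEkZ3iIiHZEV3ZnirzLqZjty6mZmZmZmZhkREREREMiEkaJmZmHZTIjRnm97u3MzP7KmImqqph3d2REREREREQ0V4mqqYdkIQFGirzLq87/3Lh2eau6l1VFVUREREREREZ3iaqphlMhAkeZqWQ1nf94h2Z5q7uoZDNFREREREREWIiJmZhlMiESR4h1EAFHrDRVZomszLp1M0VERERERER5mId2UyERERI1d1IAARIjIkV4mrzMupdURURERERERoiGVDIQAAARESIzIQAAAABEZ5qru7uqqYdmVERERERGd1MQAAAAABIQAAAAAAAAAHiau7uqqaqru5hkREREREVlQQAAAAAAEiAAAAAAAAAAqqq6qpmZmbzdy5VERERERFVDEAAAAAESIQAAAAAAAAC7qpmYiIiJvv/tymRERERERWZCEAAAARIiAAAAABAAALqpiIiIiJre///tuFREREREaHUyEAAAASIQAAACMhASeIh3iJqqvN3czu7bhERERDM1VTEAAAAAEQAAABNVRDM0VneImqu8y4eKzcuWRERDIQARAAAAAAAAAAEBJXdmZiM1Z3iIiJqYdVaaqYdEREMQAAAAAAAREQARIjV2VVZmREVndlQzRWd3dWeIiGREQxAAAAAAABERESM0d2QiRVVFZ3h1MQASRYmGVWiYdERDMQAAAAAAAAEjRFZUMgASM1Vnd3YxABESR4dlaId1REQyEAAAAAAAASRVdlMiERESVVRVZkMhEQATZ3Z3Zmd3d3UxAAASIiIhI0VmVDNEMiJEMzNVVDIhABJHd2ZVaIiHZmUyIiMzMzIiM0VVRVVUM0RERERERDMyIkaHdlZmVUQzMzIjMzMzMiIjNFVVZlVEVWZmQyNERVRDNXh3ZmQyEAABIjMzQzMzIiI0VVVVVURneIYyEkRVVDIjV3eIiGMQABEjRFVURDMyIjRWVURFRHiJhTIjRmVDEAATVnnNuXVEM0RWZ3ZUMzIiNFVURFVViIdkMjRWZCEQAAATWt/ty6l2VWd4h2VEQyIzREM0Z3aHZUMzNFUyERAAAAFa3//+7bl2Z3h3ZVREMzMzMiNYmVVDMjNEQhERERAAAnve7///25h3d2ZVVERDMyEREkeaIhERI0QgABI0V2VXve7u7//tuXdmVVVVREQyEAABJXgAAAEjQxABI1iszM3u7t3d3dy5h2VEVmVUQyEAAAEjMwAAASMyESNXrN7u/+27zdy7y7qHVERVVEMyIQAAASEAAAACMyIjaL3v/u7/2naKu7qqqpdUREMiIzIQAAABEAAyIiIzI0es7/7cvN24VFeaqpmphkMyISNEQyAAAAAAAERERDNFiaq925iJmYZURWiZh3dlQyESNWVUMQAAAAAARERERniZdWeIdmZmVmVERXh1VVQyEiNFVEQyEAAAAABERERXiYZDI0VmZVRFVURERVREVDIiNFQyIiEQAAAAAEREREVWVDMiEkVVRDM0REQiIzVlRDNEQyERAAEAAAABREREMiMzREIQEjMzIiNEVTIjRmZlVEQzIRABIiERABREREREM0VmVCEBEiESM0VmQzRXdmZmVEMyMzMzM0QyI0RERERFeJl2QhERERNEVndUVnh3d4iIdmVEREMzQzMzREREREV4iHZlRDIQJFVWd3iaqYd5q7upmHZVVDQzM0REREREREQyI1ZlQhEkZmZ4rO/rmJrN3LqZq83KhkQ0RERERERDIAABNFQhESNFVmet7tuqrN7tyqvO//7bmGZVREREREMhAAEiIQABEREjM1ipiJvN3d3Mzd7u///9qGZERERERDMiIhAAAAAQAAAAAkVWi93MzN3dy6mazuy5d0RERERERVQyEAAAIQAAAAAAAlZ6zMu8zdyoZDRXmZiHRERERERVQyEAABIzIAAAAAABRniru7vMypdTIRNGeIdERERERDMiEQACMzMyEAAAAAA2iavLvMu6qZdCETRoiEREREREMiNEMzNEQzMzIQAAAUervMzLurvNy4ZDNFeJREREREREREREREREVVRDMhAUas3LuqmZvN7cqXZUVnhEREREREREREREREVmZUREREVpu5dmZmeavLu6qXZVVkREREREREREREREREVWVVVmVEV3UyIjRWd4iZqqh2VVRERERERERERERERENEVmZnZTMiIhEiI0RVVniJiHZlVERERERERERERERERERnd3dlQyEREiM0RERVZ3d3ZmZkREREREREREREREVVVmZ3ZmVTIAESNFVUREV3h3ZVVnRERERERERERERVVWZ3ZVVVVlQhEjRWZmVERXiHZVVmdERERERERERERURVZ3dlREVVVDM0VneHZVRFeIdlVWZkRERERERERERFVVVVZlVERVVVRVVWZmZVVVVmZlVVZm"/>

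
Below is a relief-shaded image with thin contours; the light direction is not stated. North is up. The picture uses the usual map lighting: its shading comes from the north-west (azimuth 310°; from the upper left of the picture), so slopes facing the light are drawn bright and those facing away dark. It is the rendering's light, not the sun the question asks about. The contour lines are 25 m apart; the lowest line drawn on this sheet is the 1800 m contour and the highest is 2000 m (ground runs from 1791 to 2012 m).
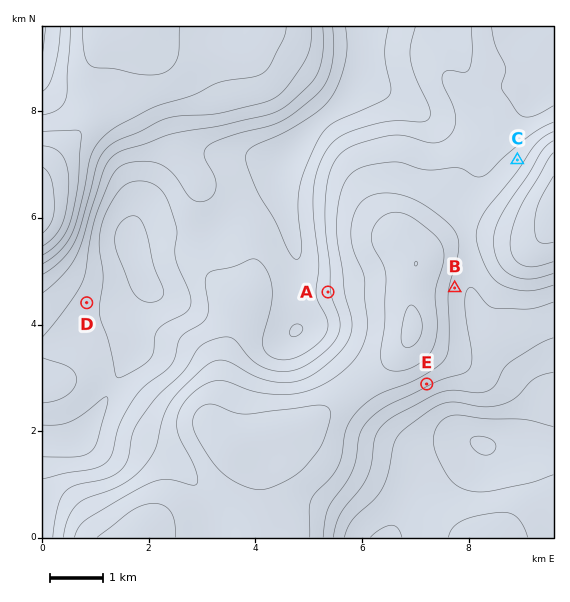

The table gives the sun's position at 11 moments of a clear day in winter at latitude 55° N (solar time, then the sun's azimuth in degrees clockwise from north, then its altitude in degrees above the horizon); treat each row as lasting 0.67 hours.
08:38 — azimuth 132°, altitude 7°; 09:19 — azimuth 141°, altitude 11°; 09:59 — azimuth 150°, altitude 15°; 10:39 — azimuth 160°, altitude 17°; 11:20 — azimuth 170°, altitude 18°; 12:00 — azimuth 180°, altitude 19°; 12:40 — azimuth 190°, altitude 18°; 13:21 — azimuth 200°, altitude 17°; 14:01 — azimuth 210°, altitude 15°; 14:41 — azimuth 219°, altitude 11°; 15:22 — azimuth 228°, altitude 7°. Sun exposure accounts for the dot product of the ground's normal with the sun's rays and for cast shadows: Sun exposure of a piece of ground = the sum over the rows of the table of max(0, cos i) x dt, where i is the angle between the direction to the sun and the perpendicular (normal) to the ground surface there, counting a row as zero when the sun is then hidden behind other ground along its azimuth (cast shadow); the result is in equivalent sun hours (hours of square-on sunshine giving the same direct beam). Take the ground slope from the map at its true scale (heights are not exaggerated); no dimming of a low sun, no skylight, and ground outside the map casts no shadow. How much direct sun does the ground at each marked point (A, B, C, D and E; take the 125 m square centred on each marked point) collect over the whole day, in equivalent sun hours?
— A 1.9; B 1.9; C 1.5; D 1.9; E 2.4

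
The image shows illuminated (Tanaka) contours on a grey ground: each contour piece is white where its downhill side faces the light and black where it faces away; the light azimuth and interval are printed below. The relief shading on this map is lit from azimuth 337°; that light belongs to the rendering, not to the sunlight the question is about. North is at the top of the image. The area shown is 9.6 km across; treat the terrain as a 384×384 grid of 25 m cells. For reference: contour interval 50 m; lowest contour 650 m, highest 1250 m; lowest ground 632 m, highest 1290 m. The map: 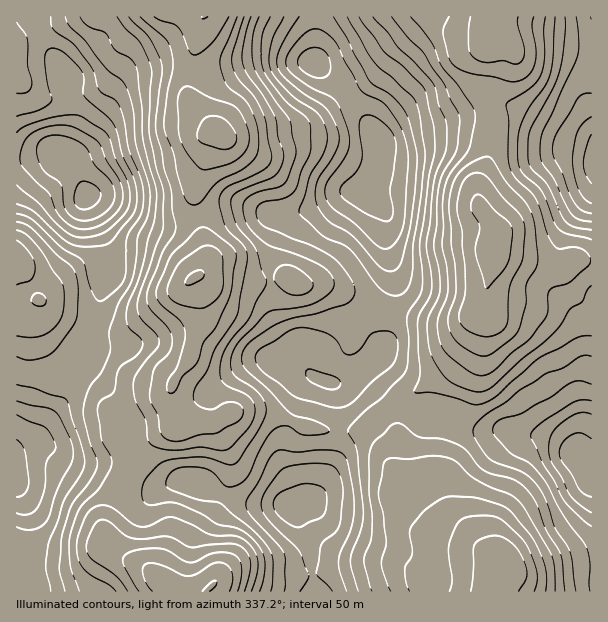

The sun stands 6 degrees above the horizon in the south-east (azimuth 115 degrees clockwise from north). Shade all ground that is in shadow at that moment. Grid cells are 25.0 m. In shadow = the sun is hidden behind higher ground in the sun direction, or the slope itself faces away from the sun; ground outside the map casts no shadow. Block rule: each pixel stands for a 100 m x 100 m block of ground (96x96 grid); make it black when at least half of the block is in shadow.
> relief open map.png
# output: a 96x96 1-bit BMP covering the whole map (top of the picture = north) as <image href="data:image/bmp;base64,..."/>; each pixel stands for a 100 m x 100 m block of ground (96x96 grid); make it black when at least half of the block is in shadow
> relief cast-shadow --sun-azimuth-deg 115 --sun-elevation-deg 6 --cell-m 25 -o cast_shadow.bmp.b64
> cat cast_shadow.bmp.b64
<image width="96" height="96" href="data:image/bmp;base64,Qk2+BAAAAAAAAD4AAAAoAAAAYAAAAGAAAAABAAEAAAAAAIAEAAATCwAAEwsAAAIAAAAAAAAA////AAAAAAAP4PwMAAAP/4H4AAAf4fwPAAAP/4H4AAA/4/wPgAA//wH4AAB/4/gfgAB//gH8AAB/9/g/wAD//hH8AAD/8/w/wAH//jn8AAD/8fw/4AH//zH8AAD/+P8/8AP//wHwAAD/+D8/8Af//gHwAAD//B+P8A///gPgAAD//B+A8A///gPgAAD//A+AAB///gfgAAD//A+AAD///gcAAAD//AeAAD///AAAAAD//APAAH///AAAAAD//gOAAD///AAAAAD//gAAAD///AAAAAD//wAAAB///AAAAAD//wAAAB///AAAAAD//4AAAB///AAAAAD//4AAAA///AAAAAD//4AAAAf//AAAAAD//wAAAAf//AAAAAD//gAAAAH/+AAAAAD//gAAAAB/+AAAAAD//g4AAAAf4AAAAAD//h+AAAAHwAAAAAD//j/AAAABwAAAAAD//H/AAAAD4AAAAAD//H+AAAAH8AAAAAD//P8AAAAP+AAAAAB///4AAAAf/gAAAAAf//8AAAA//wAAAAAD//+AAAA//4AAAAAB//+AAAB//8AAAAAB//+AAAA///AAAAAA///AAAAP//gAAAAA///gAAAB//wAAAAA///wAAAAf/wAAAAB///wAAAAP/4AAAAB///4AAAAP/8AAAAA///4AAAAP/8AAAAA///4AAAAP/+AAAAAf//4AAAAP//AAAAAf//wAAAAP//AAAAAP/+AAAAAf//gAAAAP/wAAAAAf//gAAAAP/8AAAAAf//wAAAAP/+AAAAA///4AAAAP//AAAAA///4AAAAP//gAAAA///4AAAAP//wAAAB///4AAAAP//wAAAB///4AAAAf//4AAAD///4AAAAf//8AAAH///8AAAB///+AAAH///8AAAD///+AAAP///8AAAD////AAAf///+AAAH///+AAA////+AAAP///+AAB////+AAAf///8AAD////+AAM////wAAD////4AAP////wAAD////gAAH////wAAH////wAAD////wAAH////wAAD////wAAD////wAAD////wAAD////wAAD////wAAD////wAAD////4AAD////wAAD////4AAD////4AAD////4AAD////4AAD////4AAB////4AAD////4AAB////8AAD////4AAA////8AAD////4AAA////8AAD////8AAB////8AAD////8AAB////8AAD////8AAB////8AAB////+AAB////8AAB////8AAB////4AAA////wAAB////wAAAf///wAAD////gAAAf///wAAH////AAAAf///wAAH////AAAAf///wAAH////AAAA////wAAP///+AAAA////wAAP///8AAAB////wAAP///8AAAB////wAAP///+AAAB////wAAP///+AAAB////wAAH///+AAAB////4AAD///+4AAB////4AAB////4AAB///44AAB////4AAB/5/AIAAA////4AAD/4/wAAAA//x/4AAA="/>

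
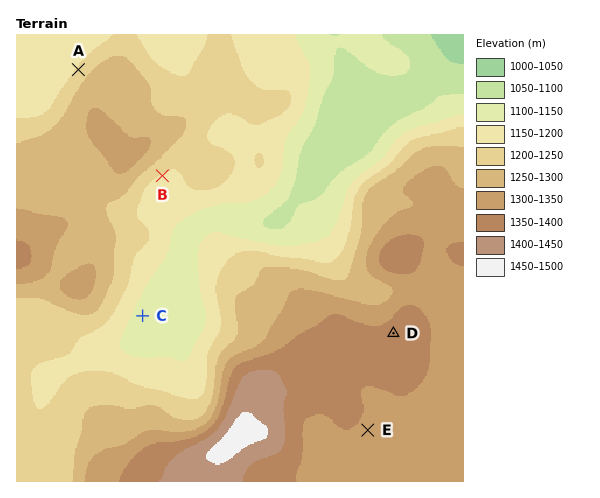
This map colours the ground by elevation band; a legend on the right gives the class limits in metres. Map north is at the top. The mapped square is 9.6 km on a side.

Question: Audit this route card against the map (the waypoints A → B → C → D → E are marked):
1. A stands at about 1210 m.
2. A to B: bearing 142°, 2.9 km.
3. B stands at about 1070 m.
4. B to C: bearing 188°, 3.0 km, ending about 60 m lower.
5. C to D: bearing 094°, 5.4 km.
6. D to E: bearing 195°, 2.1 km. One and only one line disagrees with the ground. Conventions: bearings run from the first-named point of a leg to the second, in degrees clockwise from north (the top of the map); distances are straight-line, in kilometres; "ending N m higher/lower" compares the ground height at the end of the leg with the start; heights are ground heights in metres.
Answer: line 3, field height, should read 1200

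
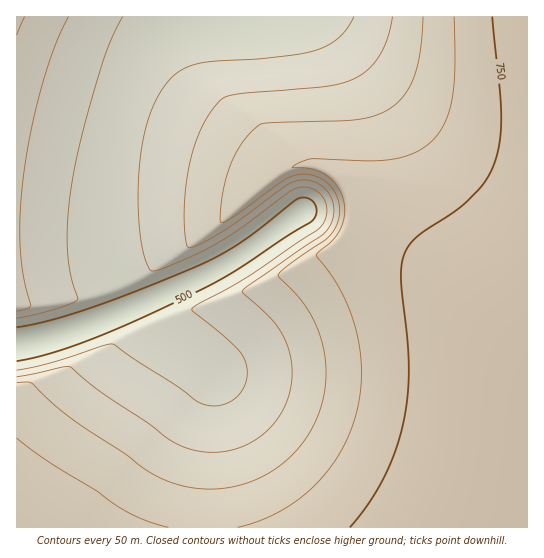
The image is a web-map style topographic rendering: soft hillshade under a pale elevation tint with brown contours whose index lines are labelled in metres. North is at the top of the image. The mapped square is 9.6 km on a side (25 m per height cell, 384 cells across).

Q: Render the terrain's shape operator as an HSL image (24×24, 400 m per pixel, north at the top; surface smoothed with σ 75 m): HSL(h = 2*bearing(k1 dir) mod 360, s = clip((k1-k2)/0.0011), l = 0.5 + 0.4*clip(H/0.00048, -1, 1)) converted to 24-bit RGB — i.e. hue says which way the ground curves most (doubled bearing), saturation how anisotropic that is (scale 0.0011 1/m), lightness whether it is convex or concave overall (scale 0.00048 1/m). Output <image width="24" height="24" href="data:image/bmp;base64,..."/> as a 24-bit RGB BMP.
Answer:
<image width="24" height="24" href="data:image/bmp;base64,Qk32BgAAAAAAADYAAAAoAAAAGAAAABgAAAABABgAAAAAAMAGAAATCwAAEwsAAAAAAAAAAAAAf4SDf4SEgYWEf4aDfIaEfIaGe4SGe4GGen2FenqFfXqFgXuGhHuGhnyGhnyEhn2ChX6BhH6Ag3+Agn9/gn9/gX9/gH9/gIB/f4WDf4WEf4aFgoaFfYaDe4aEeoSFeYCEeXyEeXmDfHmEgHmEhHqFhnuEhnuChnyBhn2AhX5/hH5/g39/gn9/gX9/gYB/gIB/foWDfoaEf4aEgIaFg4WEe4SBeIOCeH+Cd3uBd3eAe3eBf3iCg3iChHmBhXqAhnt/hnx+hX1+hX5+hH9+g4B/goB/gYB/gIB/foaDfoaDfoWEf4WEgYSDhIGAeIB+dn5+dnl9dXV8eXZ9fnZ+gHd+g3h9hHl8hnt8hnx8hn59hX9+hIB+g4B/goB/gYB/gYB/fYaCfYWCfYSCfoOCf4KBg3+Agnx+dnt6dHd5dHR4d3R5e3V6fnZ5gHd5g3l5hXx6hn57hoB9hYF9hIF+g4F/goF/gYB/gYB/fYWBfYSBfYOBfYGAfn9+gHx9g3p8f3d6c3V2c3N1dXN2eHR1e3V1f3h2gnt4hH55hoB7hoJ8hoJ9hYJ+hIJ/goF/gYF/gYCAzanumYCqfIGAfX59fnt8f3l6gXd4gnV4e3N2c3Jzc3JzdnRzeXd0fXt2gX54hIF5hoN7hoR8hoR9hYR+hIN/goJ/goGAgYGAjIEt7Gjr7KTvq32sfnh6fnZ3gHR2gHN1gHJ2eXJ1c3NydXVzeHl0fH12gIF4g4R5hYZ7hYZ8hYZ+hIV/g4R/goKAgYGAgYGAOU8QMVASQWcd2UuN24rVmnSVgHJ1gHJ0gHJ0fnJ2eHR1c3Z0dnp1eX52fYF4gIR6goZ7g4Z9g4Z+g4V/goSAgoKAgYGAgYCATnIdOGAWLFURJlIQOWsdzUulx4XTqHevhXN9fnR3fXZ5d3p4dXx3d4B3eoN4fIV6f4Z8gIZ9gYZ+gYV/gYOAgYKAgYGBgYCBu7r0rqbukoTmTVLYO4wpJFcTKWIaMcGbsX/kyZvpp364f3yBeX99eIJ8eYV7e4Z8fId9fod+f4Z/gIWAgIOBgYKBgYCBgYCBfX17e3l8enZ/hXOUrn3F03vYdqUtIFUSHVMRIG8hdkvm6bz7zJPYe4iJeoeAe4iAfYiAfoeBf4aCgISCgIOCgIGCgYCBgX+BfX18enl8eHV9d3N+eHKAgXKJ0YbN633ENn0fE1cQEVIVGmAolFPo+Mz/xI/OfYqFfYmEfoeEf4aEgISEgIGCgICCgX+CgX+BfHx9eXh9dnV+dHJ/dHKAdnOCeXaFpX2p+8vuytcwE14dEFUdElohI3c1/E3c6pqpfYmGfoeGf4WFf4KDf3+CgX+Cgn6Bgn6AfHx+eHh+dXV+c3J/cnKAc3OBdneCenuDh36M+cno72+dF18mEFUdDyQSHBoX/96kfomHfoWGfoKEfn6CgH6CgX2Bgn2Agn1/fHx+eHl+dXZ/c3R/cnSAc3WBdnmCen2DfoGEgYWG8LXZ/abZH1MmFxwZFR4X0P+1foeHfYGEfX6Dfn2DgH2DgnyDgnyAgnx+fH1+eHl+dXd/c3V/cnWAc3eBdnqCen6DfYOEgIWEgoeD2ZvH/sz/HxX/qP7/kNe0fYCRfHyMf3qIgnqFg3mBgnl+gnp9gnx8fX1+eXp/dXh/c3d/cneAc3iBdnyCeYCDfYSEgIaDgYiDgoiChISZjJfGgI+cgX+EgXuDgnmDgneBgnd/gnh9gnl8g3p7g318fX1/ent/dnl/c3iAcniAc3qBdX2CeYGEfIWFf4aDgYiDgpaPg5aTgX+Fgn+DgnyDg3iCgnaBgnV/gnZ9gnd8g3l7g3x7g398fn5/enx/d3p/dHmAc3qAc3yBdX+DeIOEe4aFfouIgZyUgZCMgn+Cgn6Bgn2BgniBgnV/gnR+gnR9gnV8g3h7g3p6hH58hIF9f39+e31+eHt/dXt/c3yAc36CdYGDd4eHeo6LfZiNfYqAgIF+gHx9gX1+gXl+gXV9gXN9gnN9gnR8g3Z7g3l7hH17hIF9hIN+gH9+fH5+eX1+dnx/dH6Ac4CCdIWDdYqEd46AeIh4fIF5fn56gH97f3l6f3V6gHN7gHN7gXR8gnR8g3h7hHt7hYB9hYN/hYV/gX99fX59en19d35+dH9+c4F9c4R8c4d5dIZ0d4J1en52fH53fn14fXZ2fXR3fnN5f3R7gHR8gnZ8g3p8hH59hYJ/hoV/hYaAgn58f318e317eH17dX56c4B5coJ2coNydIJydn9yeH1zen10e3p0enV0e3R2fHR4fXV7f3R8gXh8g3x8hYF+hoR/hoaAhoaA"/>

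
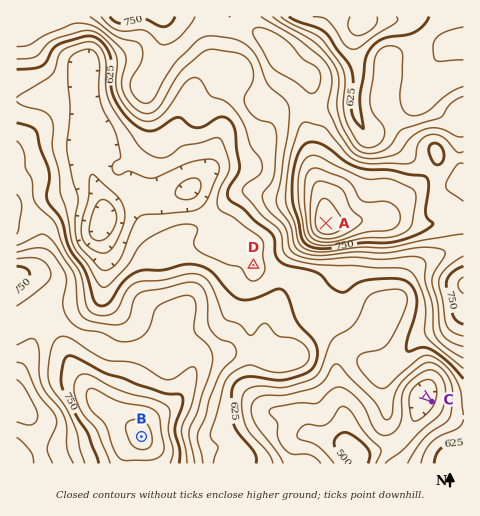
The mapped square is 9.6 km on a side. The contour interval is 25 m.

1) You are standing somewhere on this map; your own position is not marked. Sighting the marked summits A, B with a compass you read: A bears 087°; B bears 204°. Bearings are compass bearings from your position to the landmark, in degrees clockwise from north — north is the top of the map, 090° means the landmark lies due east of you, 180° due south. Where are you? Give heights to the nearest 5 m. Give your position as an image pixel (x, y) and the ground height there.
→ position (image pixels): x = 234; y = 228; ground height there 590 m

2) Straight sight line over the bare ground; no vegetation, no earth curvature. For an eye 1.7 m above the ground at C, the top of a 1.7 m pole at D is hidden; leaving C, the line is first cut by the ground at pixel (412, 387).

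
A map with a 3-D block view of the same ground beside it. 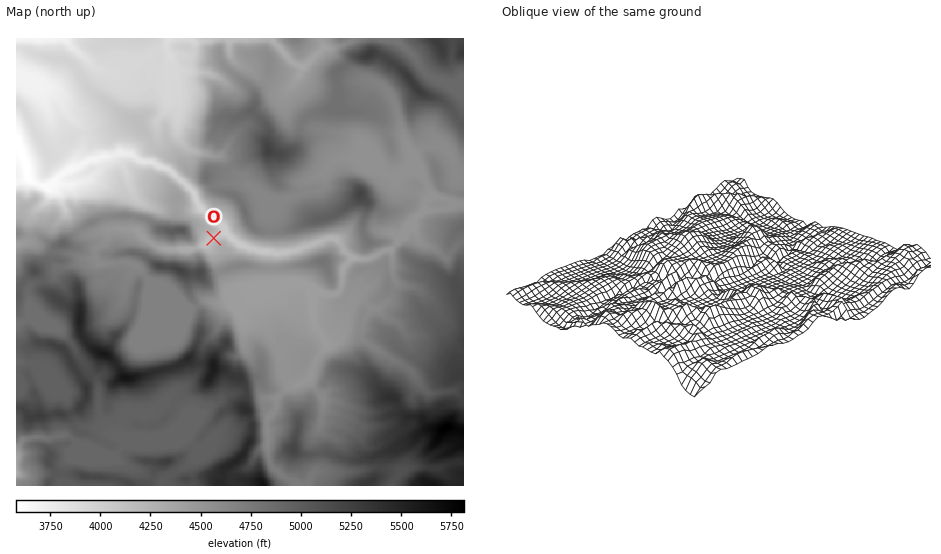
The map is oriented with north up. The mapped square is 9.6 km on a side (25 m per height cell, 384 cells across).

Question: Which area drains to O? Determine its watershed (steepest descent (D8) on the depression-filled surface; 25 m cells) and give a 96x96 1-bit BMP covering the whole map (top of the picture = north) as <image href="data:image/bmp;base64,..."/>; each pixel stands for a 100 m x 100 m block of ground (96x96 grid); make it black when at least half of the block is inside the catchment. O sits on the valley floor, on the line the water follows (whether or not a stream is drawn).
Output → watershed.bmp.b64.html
<image width="96" height="96" href="data:image/bmp;base64,Qk2+BAAAAAAAAD4AAAAoAAAAYAAAAGAAAAABAAEAAAAAAIAEAAATCwAAEwsAAAIAAAAAAAAA////AAAAAAAAAAAAAAAAAAAAAAAAAAAAAAAAAAAAAAAAAAAAAAAAAAAAAAAAAAAAAAAAAAAAAAAAAAAAAAAAAAAAAAAAAAAAAAAAAAAAAAAAAAAAAAAAAAAAAAAAAAAAAAAAAAAAAAAAAAAAAAAAAAAAAAAAAAAAAAAAAAAAAAAAAAAAAAAAAAAAAAAAAAAAAAAAAAAAAAAAAAAAAAAAAAAAAAAAAAAAAAAAAAAAAAAAAAAAAAAAAAAAAAAAAAAAAAAAAAAAAAAAAAAAAAAAAAAAAAAAAAAAAAAAAAAAAAAAAAAAAAAAAAAAAAAAAAAAAAAAAAAAAAAAAAAAAAAAAAAAAAAAAAAAAAAAAAAAAAAAAAAAAAAAAAAAAAAAAAHAAAAAAAAAAAAAAAP8AAAAAAAAAAAAAAP/wAAAAAAAAAAAAAf/8AAAAAAAAAAAAA//+AAAAAAAAAAAAD///AAAAAAAAAAAAP///AAAAAAAAAAAAf///gAAAAAAAAAAAf///gAAAAAAAAAAA////gAAAAAAAAAAA////wAAAAAAAAAAA////wAAAAAAAAAAA////wAAAAAAAAAAA////wAAAAAAAAAAA////wAAAAAAAAAAD////gAAAAAAAAAAP////AAAAAAAAAAA/////AAAAAAAAAAB////+AAAAAAAAAAD////+AAAAAAAAAAD////+AAAAAAAAAAH////+AAAAAAAAAAH/////gAAAAAAAAAH//////gAAAAAAAAD//////gAAAAAAAAB//////gAAAAAAAAA//////gAAAAAAAAA//////AAAAAAAAAAf////+AAAAAAAAAAH////+AAAAAAAAAAD////8AAAAAAAAAAB////8AAAAAAAAAAAf/8BwAAAAAAAAAAAP/4AAAAAAAAAAAAAB/gAAAAAAAAAAAAAAAAAAAAAAAAAAAAAAAAAAAAAAAAAAAAAAAAAAAAAAAAAAAAAAAAAAAAAAAAAAAAAAAAAAAAAAAAAAAAAAAAAAAAAAAAAAAAAAAAAAAAAAAAAAAAAAAAAAAAAAAAAAAAAAAAAAAAAAAAAAAAAAAAAAAAAAAAAAAAAAAAAAAAAAAAAAAAAAAAAAAAAAAAAAAAAAAAAAAAAAAAAAAAAAAAAAAAAAAAAAAAAAAAAAAAAAAAAAAAAAAAAAAAAAAAAAAAAAAAAAAAAAAAAAAAAAAAAAAAAAAAAAAAAAAAAAAAAAAAAAAAAAAAAAAAAAAAAAAAAAAAAAAAAAAAAAAAAAAAAAAAAAAAAAAAAAAAAAAAAAAAAAAAAAAAAAAAAAAAAAAAAAAAAAAAAAAAAAAAAAAAAAAAAAAAAAAAAAAAAAAAAAAAAAAAAAAAAAAAAAAAAAAAAAAAAAAAAAAAAAAAAAAAAAAAAAAAAAAAAAAAAAAAAAAAAAAAAAAAAAAAAAAAAAAAAAAAAAAAAAAAAAAAAAAAAAAAAAAAAAAAAAAAAAAAAAAAAAAAAAAAAAAAAAAAAAAAAAAAAAAAAAAAAAAAAAAAAAAAAAAAAAA="/>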